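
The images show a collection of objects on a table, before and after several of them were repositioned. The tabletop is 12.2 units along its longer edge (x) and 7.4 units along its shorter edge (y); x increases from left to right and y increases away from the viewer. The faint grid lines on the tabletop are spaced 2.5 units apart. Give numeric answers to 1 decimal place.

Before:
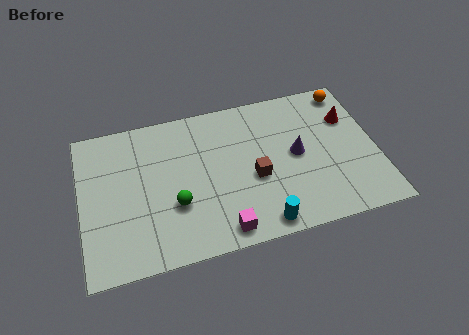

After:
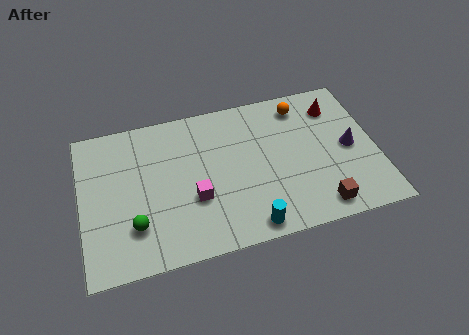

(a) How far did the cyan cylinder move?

0.5

From (7.2, 0.8) to (6.7, 0.8), the cyan cylinder covered √(0.5² + 0.0²) ≈ 0.5 units.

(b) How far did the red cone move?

0.9

The red cone moved from about (11.2, 5.1) to (10.7, 5.8), a distance of √(0.5² + 0.7²) ≈ 0.9.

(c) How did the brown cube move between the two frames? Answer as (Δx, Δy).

(2.5, -2.1)

From the two frames, the brown cube sits at roughly (7.1, 3.1) before and (9.6, 1.0) after.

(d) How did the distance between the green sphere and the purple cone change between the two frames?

+3.9

They were about 5.2 units apart before and 9.1 after — 3.9 units further apart.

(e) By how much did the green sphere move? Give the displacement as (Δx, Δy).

(-1.7, -0.6)

The green sphere was at about (3.8, 2.6) and moved to about (2.1, 2.0).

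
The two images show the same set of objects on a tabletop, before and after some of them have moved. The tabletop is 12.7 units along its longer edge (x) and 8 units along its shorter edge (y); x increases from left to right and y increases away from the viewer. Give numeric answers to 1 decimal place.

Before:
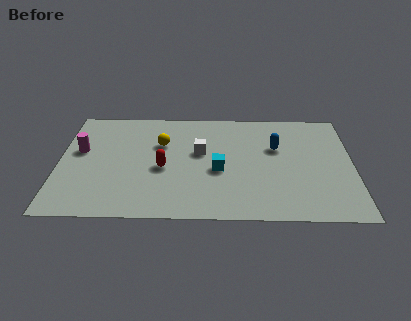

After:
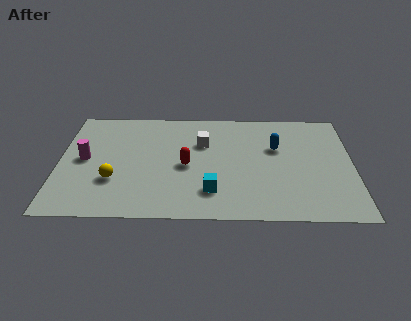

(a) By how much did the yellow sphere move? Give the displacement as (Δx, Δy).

(-2.0, -2.7)

From the two frames, the yellow sphere sits at roughly (4.4, 5.3) before and (2.4, 2.6) after.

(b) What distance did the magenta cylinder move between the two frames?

0.6

The magenta cylinder moved from about (0.9, 4.7) to (1.1, 4.1), a distance of √(0.2² + 0.6²) ≈ 0.6.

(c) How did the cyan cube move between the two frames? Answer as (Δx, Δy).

(-0.3, -1.5)

The cyan cube was at about (6.9, 3.4) and moved to about (6.6, 1.9).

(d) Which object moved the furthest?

the yellow sphere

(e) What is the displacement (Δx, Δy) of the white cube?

(0.1, 0.7)

From the two frames, the white cube sits at roughly (6.1, 4.7) before and (6.2, 5.4) after.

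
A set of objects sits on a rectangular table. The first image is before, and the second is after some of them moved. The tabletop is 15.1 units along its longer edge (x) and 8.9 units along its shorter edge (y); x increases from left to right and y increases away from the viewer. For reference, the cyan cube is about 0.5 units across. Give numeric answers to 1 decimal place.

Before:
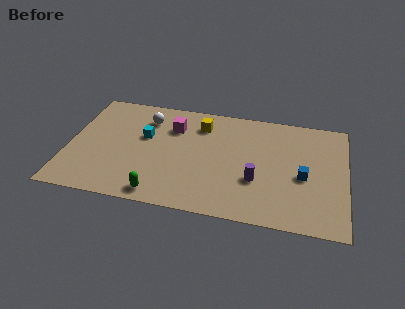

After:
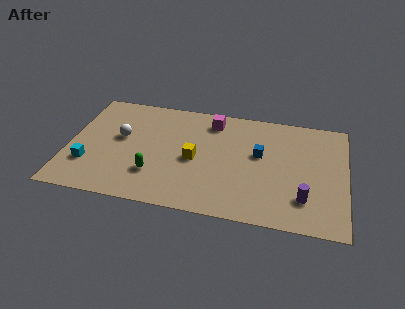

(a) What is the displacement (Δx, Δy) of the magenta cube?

(2.1, 0.9)

The magenta cube was at about (5.6, 6.5) and moved to about (7.7, 7.4).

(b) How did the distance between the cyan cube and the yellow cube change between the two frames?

+2.5

They were about 3.4 units apart before and 5.9 after — 2.5 units further apart.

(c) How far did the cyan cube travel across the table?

4.0

The cyan cube was near (4.1, 5.4) before and (1.2, 2.6) after, so it travelled √(2.9² + 2.8²) ≈ 4.0 units.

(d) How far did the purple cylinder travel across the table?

2.8

The purple cylinder was near (10.3, 3.1) before and (12.9, 2.2) after, so it travelled √(2.6² + 0.9²) ≈ 2.8 units.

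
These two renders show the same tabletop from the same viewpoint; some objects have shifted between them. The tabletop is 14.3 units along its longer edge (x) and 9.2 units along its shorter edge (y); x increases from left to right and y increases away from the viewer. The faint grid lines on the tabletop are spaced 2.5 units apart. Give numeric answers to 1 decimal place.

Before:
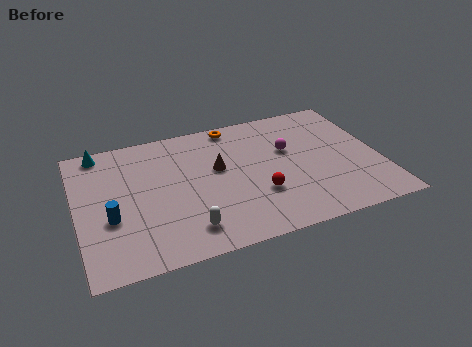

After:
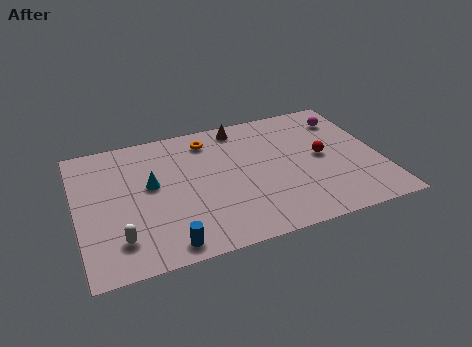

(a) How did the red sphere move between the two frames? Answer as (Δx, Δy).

(3.2, 1.7)

The red sphere started near (8.4, 3.0) and ended near (11.6, 4.7).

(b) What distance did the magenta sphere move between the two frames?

3.3

The magenta sphere was near (10.1, 5.7) before and (13.0, 7.2) after, so it travelled √(2.9² + 1.5²) ≈ 3.3 units.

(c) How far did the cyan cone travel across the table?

3.8

The cyan cone was near (1.3, 8.3) before and (3.5, 5.2) after, so it travelled √(2.2² + 3.1²) ≈ 3.8 units.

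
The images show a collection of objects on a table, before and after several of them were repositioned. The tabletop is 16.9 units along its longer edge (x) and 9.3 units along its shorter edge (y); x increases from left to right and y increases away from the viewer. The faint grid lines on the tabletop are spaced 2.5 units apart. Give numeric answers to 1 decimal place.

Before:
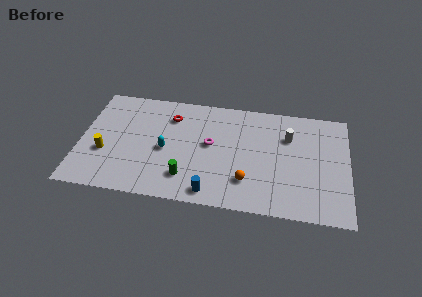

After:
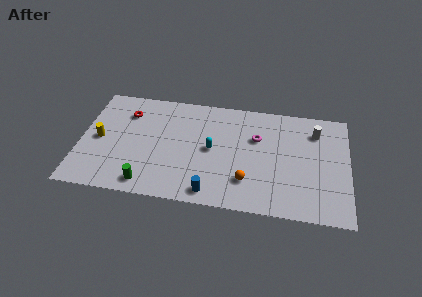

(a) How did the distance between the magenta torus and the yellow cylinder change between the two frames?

+3.2

They were about 6.8 units apart before and 10.0 after — 3.2 units further apart.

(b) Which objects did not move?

the orange sphere and the blue cylinder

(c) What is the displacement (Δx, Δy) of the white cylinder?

(1.7, 0.7)

The white cylinder was at about (13.1, 6.5) and moved to about (14.8, 7.2).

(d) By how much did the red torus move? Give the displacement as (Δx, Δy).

(-2.8, -0.1)

The red torus was at about (5.6, 7.1) and moved to about (2.8, 7.0).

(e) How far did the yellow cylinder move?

1.2

The yellow cylinder moved from about (1.6, 3.4) to (1.2, 4.5), a distance of √(0.4² + 1.1²) ≈ 1.2.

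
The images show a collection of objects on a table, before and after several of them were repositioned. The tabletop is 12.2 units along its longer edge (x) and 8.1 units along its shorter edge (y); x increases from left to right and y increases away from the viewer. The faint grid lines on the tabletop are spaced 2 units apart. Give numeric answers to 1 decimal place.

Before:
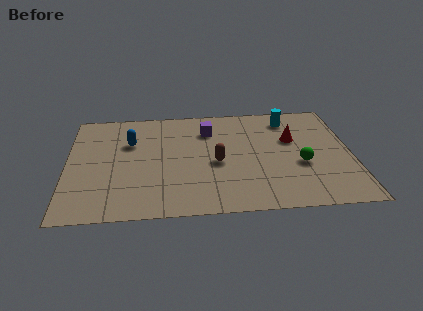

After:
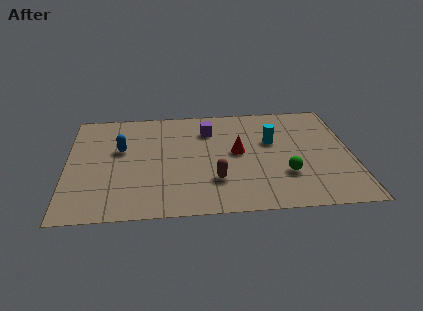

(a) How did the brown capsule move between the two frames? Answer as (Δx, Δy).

(-0.1, -1.3)

The brown capsule was at about (6.4, 3.6) and moved to about (6.3, 2.3).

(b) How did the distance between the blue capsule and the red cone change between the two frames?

-2.0

They were about 7.0 units apart before and 5.0 after — 2.0 units closer together.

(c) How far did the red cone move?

2.5

The red cone was near (9.7, 5.1) before and (7.3, 4.3) after, so it travelled √(2.4² + 0.8²) ≈ 2.5 units.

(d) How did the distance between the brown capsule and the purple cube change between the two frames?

+1.3

Before: roughly 2.5 units apart; after: 3.8. That's 1.3 units further apart.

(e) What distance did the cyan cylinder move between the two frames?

1.9

From (9.6, 6.7) to (8.8, 5.0), the cyan cylinder covered √(0.8² + 1.7²) ≈ 1.9 units.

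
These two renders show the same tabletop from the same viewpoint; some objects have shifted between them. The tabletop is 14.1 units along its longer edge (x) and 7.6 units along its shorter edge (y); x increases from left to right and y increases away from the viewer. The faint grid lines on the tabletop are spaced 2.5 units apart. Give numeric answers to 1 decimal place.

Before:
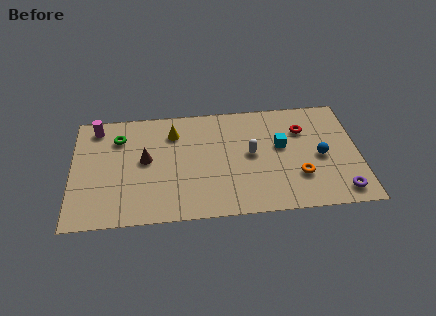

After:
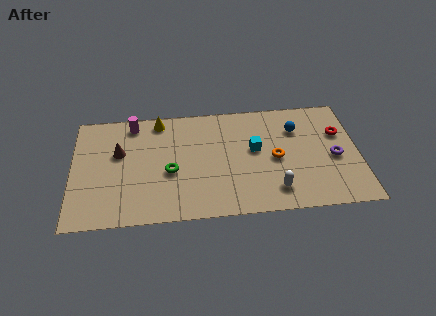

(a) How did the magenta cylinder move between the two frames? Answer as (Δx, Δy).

(1.8, 0.1)

The magenta cylinder started near (1.2, 6.5) and ended near (3.0, 6.6).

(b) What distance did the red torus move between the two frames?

1.8

From (11.4, 5.4) to (13.2, 5.0), the red torus covered √(1.8² + 0.4²) ≈ 1.8 units.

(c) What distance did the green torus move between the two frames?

3.5

The green torus moved from about (2.3, 5.7) to (4.8, 3.2), a distance of √(2.5² + 2.5²) ≈ 3.5.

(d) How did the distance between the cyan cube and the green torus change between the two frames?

-3.8

They were about 8.1 units apart before and 4.3 after — 3.8 units closer together.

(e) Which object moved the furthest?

the green torus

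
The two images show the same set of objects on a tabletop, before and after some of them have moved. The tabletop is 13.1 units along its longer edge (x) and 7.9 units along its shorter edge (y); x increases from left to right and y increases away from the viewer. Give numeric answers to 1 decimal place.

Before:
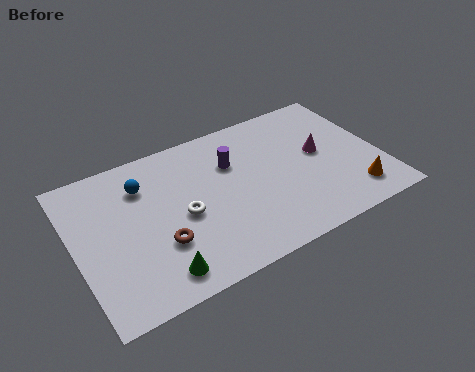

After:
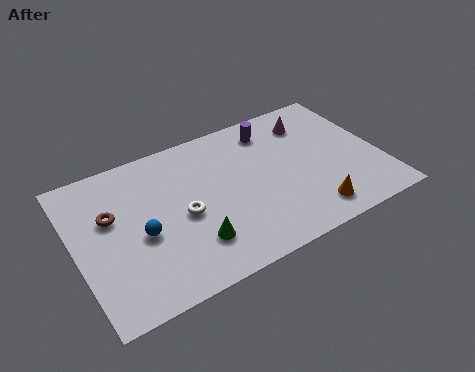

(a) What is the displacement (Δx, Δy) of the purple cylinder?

(1.9, 1.1)

The purple cylinder started near (6.9, 5.4) and ended near (8.8, 6.5).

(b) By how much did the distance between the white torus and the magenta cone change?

+0.4

The distance was about 6.1 in the first image and 6.5 in the second, so they moved 0.4 units further apart.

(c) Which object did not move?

the white torus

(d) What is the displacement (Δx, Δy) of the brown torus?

(-1.8, 2.3)

From the two frames, the brown torus sits at roughly (3.4, 2.6) before and (1.6, 4.9) after.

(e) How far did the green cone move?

1.8

The green cone moved from about (3.1, 1.2) to (4.7, 2.0), a distance of √(1.6² + 0.8²) ≈ 1.8.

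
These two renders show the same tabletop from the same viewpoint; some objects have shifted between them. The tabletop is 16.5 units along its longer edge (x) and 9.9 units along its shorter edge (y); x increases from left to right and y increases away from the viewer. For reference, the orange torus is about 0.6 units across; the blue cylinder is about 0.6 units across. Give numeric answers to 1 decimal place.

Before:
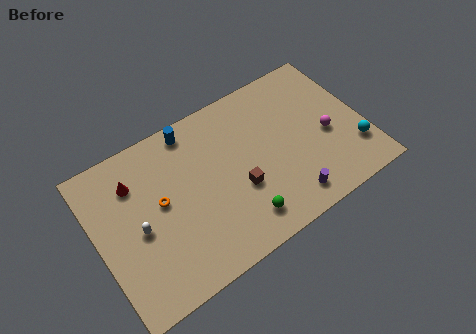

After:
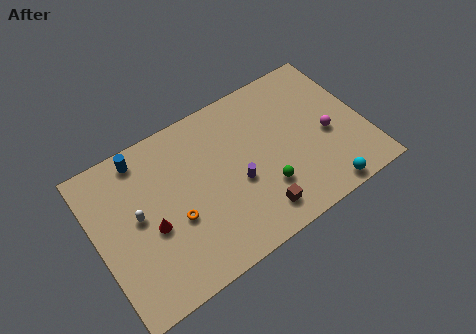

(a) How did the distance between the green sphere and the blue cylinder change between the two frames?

+1.6

Before: roughly 7.3 units apart; after: 8.9. That's 1.6 units further apart.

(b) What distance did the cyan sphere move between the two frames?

2.9

From (15.6, 2.6) to (13.3, 0.9), the cyan sphere covered √(2.3² + 1.7²) ≈ 2.9 units.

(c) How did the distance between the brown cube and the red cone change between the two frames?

-0.4

They were about 7.0 units apart before and 6.6 after — 0.4 units closer together.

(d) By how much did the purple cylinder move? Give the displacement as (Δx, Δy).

(-2.7, 2.6)

The purple cylinder started near (11.2, 1.5) and ended near (8.5, 4.1).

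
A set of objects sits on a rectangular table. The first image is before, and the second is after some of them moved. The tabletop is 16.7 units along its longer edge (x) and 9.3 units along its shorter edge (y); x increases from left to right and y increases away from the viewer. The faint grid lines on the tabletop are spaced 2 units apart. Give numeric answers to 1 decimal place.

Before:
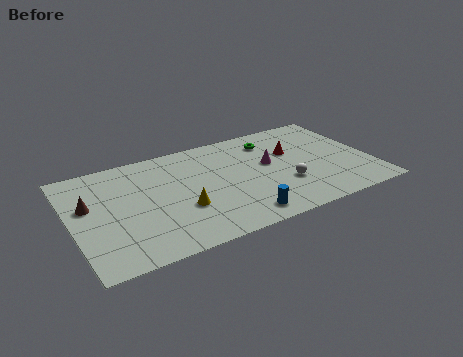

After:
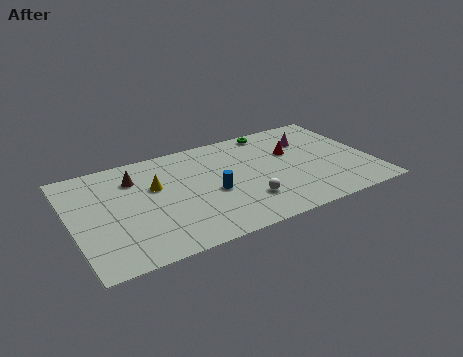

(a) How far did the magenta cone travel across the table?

2.9

From (11.1, 5.3) to (13.6, 6.7), the magenta cone covered √(2.5² + 1.4²) ≈ 2.9 units.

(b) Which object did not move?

the red cone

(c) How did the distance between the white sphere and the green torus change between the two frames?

+2.0

They were about 4.3 units apart before and 6.3 after — 2.0 units further apart.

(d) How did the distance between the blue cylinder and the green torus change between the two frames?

-0.7

Before: roughly 6.6 units apart; after: 5.9. That's 0.7 units closer together.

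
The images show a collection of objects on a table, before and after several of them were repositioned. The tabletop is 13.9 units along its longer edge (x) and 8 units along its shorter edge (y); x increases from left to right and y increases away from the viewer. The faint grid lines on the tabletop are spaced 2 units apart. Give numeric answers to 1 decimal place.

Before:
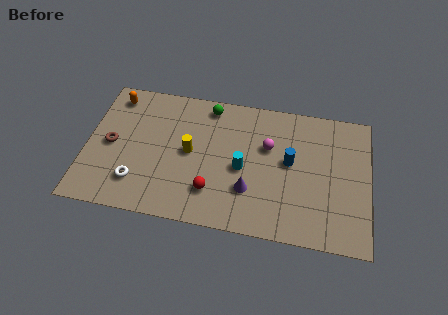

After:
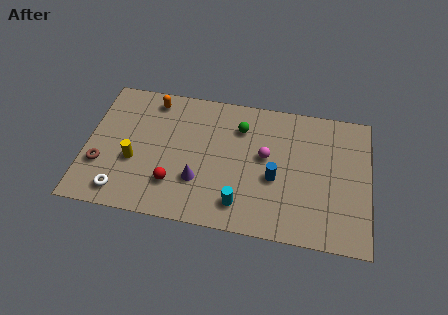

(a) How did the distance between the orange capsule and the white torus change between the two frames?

+0.7

Before: roughly 5.1 units apart; after: 5.8. That's 0.7 units further apart.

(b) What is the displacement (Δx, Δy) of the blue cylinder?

(-0.7, -1.1)

The blue cylinder started near (10.0, 4.4) and ended near (9.3, 3.3).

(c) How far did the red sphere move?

1.9

The red sphere moved from about (6.3, 2.0) to (4.4, 2.1), a distance of √(1.9² + 0.1²) ≈ 1.9.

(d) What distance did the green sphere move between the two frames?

1.9

From (5.9, 7.0) to (7.5, 6.0), the green sphere covered √(1.6² + 1.0²) ≈ 1.9 units.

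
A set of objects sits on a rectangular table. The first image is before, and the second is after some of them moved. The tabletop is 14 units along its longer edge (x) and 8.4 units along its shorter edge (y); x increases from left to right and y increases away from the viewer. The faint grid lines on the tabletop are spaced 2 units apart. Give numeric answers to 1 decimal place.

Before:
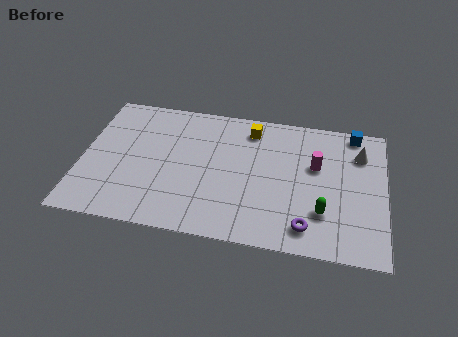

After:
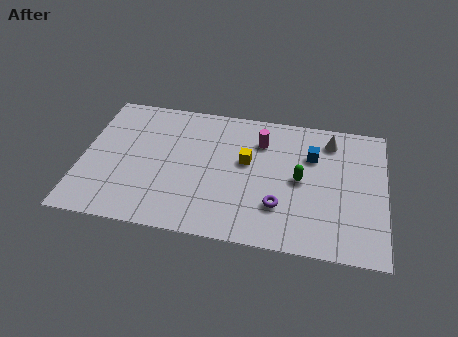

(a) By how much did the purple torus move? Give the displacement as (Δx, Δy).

(-1.3, 1.0)

The purple torus was at about (10.5, 1.4) and moved to about (9.2, 2.4).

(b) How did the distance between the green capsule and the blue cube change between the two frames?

-3.7

The distance was about 5.4 in the first image and 1.7 in the second, so they moved 3.7 units closer together.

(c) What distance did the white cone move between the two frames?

1.5

The white cone moved from about (12.8, 6.3) to (11.4, 6.9), a distance of √(1.4² + 0.6²) ≈ 1.5.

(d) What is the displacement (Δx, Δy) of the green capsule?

(-1.1, 1.8)

From the two frames, the green capsule sits at roughly (11.2, 2.4) before and (10.1, 4.2) after.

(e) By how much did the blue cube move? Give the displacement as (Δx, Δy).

(-1.9, -1.8)

The blue cube was at about (12.5, 7.6) and moved to about (10.6, 5.8).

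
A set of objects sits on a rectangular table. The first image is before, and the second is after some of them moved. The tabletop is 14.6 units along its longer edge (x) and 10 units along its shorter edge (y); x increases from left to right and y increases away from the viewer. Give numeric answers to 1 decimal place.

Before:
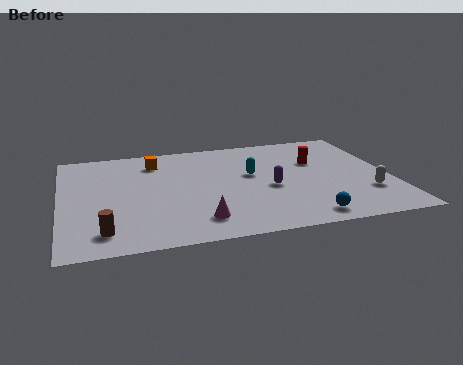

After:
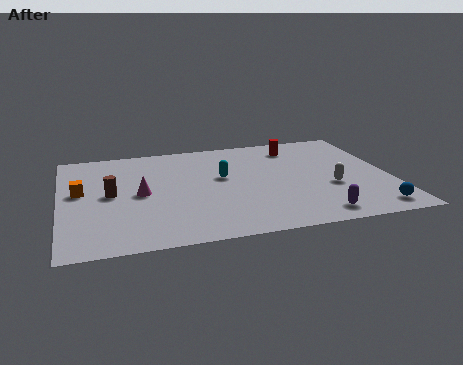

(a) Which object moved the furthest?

the orange cube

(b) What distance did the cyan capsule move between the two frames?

1.3

The cyan capsule was near (8.5, 5.8) before and (7.2, 5.8) after, so it travelled √(1.3² + 0.0²) ≈ 1.3 units.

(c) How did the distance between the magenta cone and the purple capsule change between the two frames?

+4.2

The distance was about 4.1 in the first image and 8.3 in the second, so they moved 4.2 units further apart.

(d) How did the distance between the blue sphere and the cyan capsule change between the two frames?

+2.7

The distance was about 5.0 in the first image and 7.7 in the second, so they moved 2.7 units further apart.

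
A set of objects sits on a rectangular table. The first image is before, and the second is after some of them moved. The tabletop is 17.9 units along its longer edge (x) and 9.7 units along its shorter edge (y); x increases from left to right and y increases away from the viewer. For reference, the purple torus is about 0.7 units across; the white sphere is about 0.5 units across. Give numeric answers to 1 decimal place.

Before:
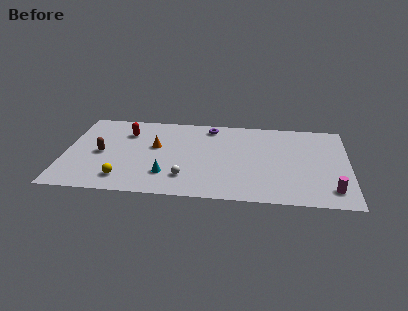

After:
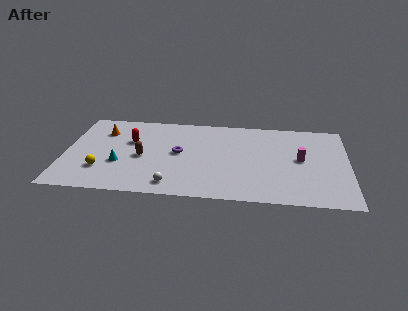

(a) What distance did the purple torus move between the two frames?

3.8

The purple torus moved from about (9.1, 8.4) to (7.2, 5.1), a distance of √(1.9² + 3.3²) ≈ 3.8.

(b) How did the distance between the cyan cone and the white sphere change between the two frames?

+2.8

They were about 1.2 units apart before and 4.0 after — 2.8 units further apart.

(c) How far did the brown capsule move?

2.6

From (2.3, 4.6) to (4.9, 4.4), the brown capsule covered √(2.6² + 0.2²) ≈ 2.6 units.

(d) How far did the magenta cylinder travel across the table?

3.8

The magenta cylinder moved from about (16.8, 1.8) to (14.9, 5.1), a distance of √(1.9² + 3.3²) ≈ 3.8.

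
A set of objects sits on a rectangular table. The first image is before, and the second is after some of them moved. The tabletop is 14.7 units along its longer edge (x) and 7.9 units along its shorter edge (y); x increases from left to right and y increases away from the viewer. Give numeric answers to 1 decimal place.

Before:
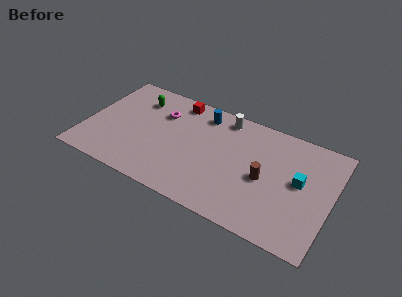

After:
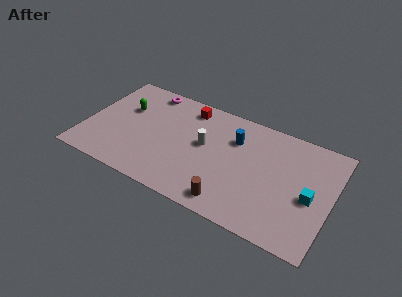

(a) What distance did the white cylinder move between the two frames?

2.7

The white cylinder moved from about (8.0, 6.9) to (7.1, 4.4), a distance of √(0.9² + 2.5²) ≈ 2.7.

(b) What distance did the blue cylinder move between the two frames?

2.3

The blue cylinder moved from about (6.7, 6.6) to (8.8, 5.6), a distance of √(2.1² + 1.0²) ≈ 2.3.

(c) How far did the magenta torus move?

1.7

The magenta torus was near (4.3, 5.6) before and (3.3, 7.0) after, so it travelled √(1.0² + 1.4²) ≈ 1.7 units.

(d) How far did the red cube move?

0.7

The red cube moved from about (5.1, 6.9) to (5.8, 6.7), a distance of √(0.7² + 0.2²) ≈ 0.7.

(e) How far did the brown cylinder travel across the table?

3.0

From (10.8, 3.6) to (9.1, 1.1), the brown cylinder covered √(1.7² + 2.5²) ≈ 3.0 units.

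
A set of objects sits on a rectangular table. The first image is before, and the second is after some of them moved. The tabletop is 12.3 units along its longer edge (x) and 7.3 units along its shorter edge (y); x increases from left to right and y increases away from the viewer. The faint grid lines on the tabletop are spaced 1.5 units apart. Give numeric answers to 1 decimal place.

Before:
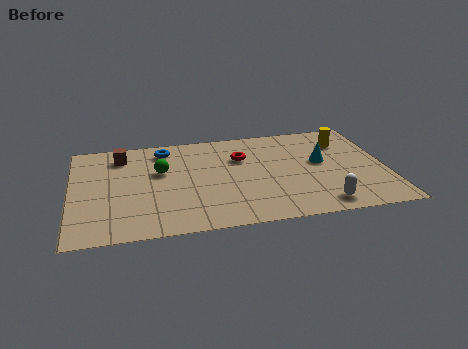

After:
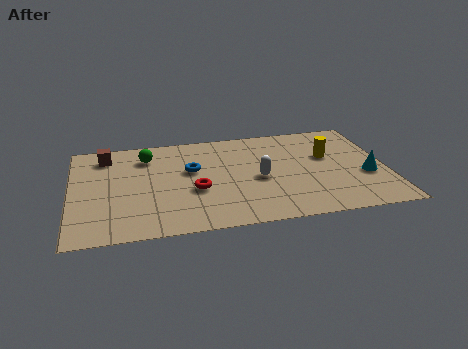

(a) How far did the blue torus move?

2.0

The blue torus was near (3.7, 6.1) before and (4.7, 4.4) after, so it travelled √(1.0² + 1.7²) ≈ 2.0 units.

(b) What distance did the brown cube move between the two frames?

0.6

The brown cube moved from about (2.0, 5.9) to (1.4, 6.0), a distance of √(0.6² + 0.1²) ≈ 0.6.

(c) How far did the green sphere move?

1.3

The green sphere moved from about (3.5, 4.5) to (3.0, 5.7), a distance of √(0.5² + 1.2²) ≈ 1.3.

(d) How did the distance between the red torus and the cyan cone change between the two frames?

+3.5

The distance was about 3.2 in the first image and 6.7 in the second, so they moved 3.5 units further apart.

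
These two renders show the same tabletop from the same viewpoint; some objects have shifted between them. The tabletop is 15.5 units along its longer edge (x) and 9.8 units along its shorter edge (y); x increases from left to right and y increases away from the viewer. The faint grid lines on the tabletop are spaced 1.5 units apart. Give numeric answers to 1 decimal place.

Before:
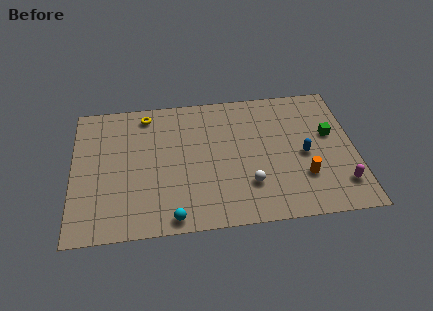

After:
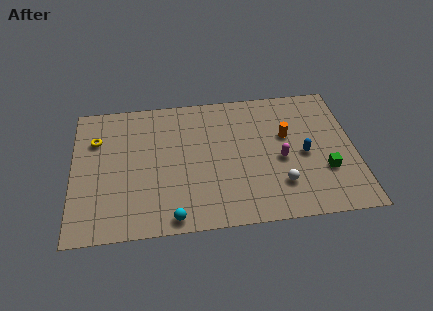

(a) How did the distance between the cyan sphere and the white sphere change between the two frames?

+1.5

Before: roughly 4.6 units apart; after: 6.1. That's 1.5 units further apart.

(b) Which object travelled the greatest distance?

the magenta capsule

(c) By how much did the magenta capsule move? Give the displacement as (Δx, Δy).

(-3.2, 2.2)

The magenta capsule was at about (14.6, 2.1) and moved to about (11.4, 4.3).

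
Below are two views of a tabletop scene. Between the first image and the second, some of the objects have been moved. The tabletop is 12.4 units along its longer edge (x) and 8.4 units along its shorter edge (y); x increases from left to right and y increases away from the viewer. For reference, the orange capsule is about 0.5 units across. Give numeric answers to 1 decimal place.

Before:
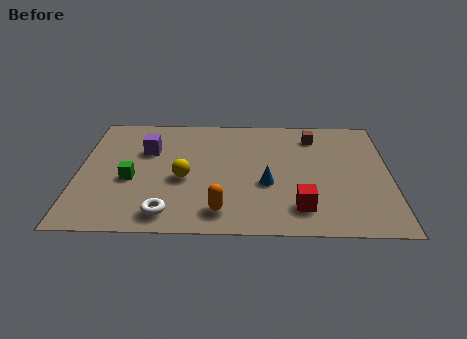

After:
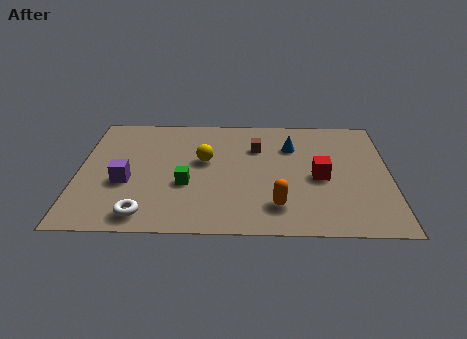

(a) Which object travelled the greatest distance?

the blue cone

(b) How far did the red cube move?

2.2

From (8.8, 1.7) to (9.6, 3.8), the red cube covered √(0.8² + 2.1²) ≈ 2.2 units.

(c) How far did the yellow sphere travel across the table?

1.5

From (4.2, 3.6) to (5.0, 4.9), the yellow sphere covered √(0.8² + 1.3²) ≈ 1.5 units.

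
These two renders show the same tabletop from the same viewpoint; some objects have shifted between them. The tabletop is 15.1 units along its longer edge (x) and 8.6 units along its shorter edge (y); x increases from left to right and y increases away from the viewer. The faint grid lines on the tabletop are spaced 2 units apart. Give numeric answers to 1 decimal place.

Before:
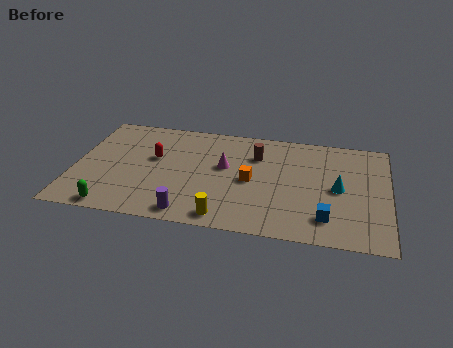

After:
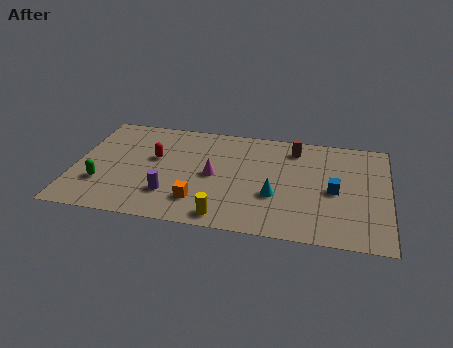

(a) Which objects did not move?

the yellow cylinder and the red capsule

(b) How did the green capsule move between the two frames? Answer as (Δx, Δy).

(-0.7, 1.8)

The green capsule was at about (2.1, 0.8) and moved to about (1.4, 2.6).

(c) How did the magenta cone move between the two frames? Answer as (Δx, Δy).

(-0.5, -0.8)

The magenta cone started near (7.2, 5.0) and ended near (6.7, 4.2).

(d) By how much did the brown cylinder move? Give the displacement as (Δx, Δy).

(1.8, 0.9)

The brown cylinder started near (8.7, 6.2) and ended near (10.5, 7.1).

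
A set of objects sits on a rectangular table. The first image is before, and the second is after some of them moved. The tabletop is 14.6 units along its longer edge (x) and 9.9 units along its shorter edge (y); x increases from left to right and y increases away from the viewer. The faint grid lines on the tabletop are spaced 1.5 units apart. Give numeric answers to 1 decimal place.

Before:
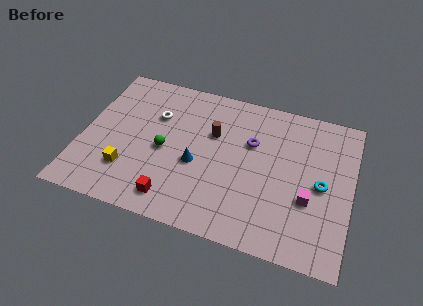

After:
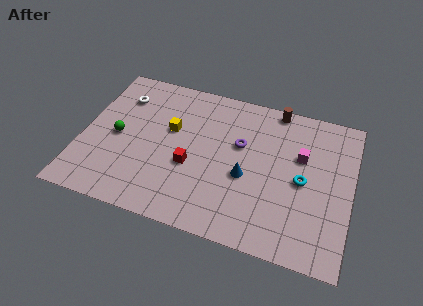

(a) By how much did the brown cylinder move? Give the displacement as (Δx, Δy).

(3.2, 2.7)

From the two frames, the brown cylinder sits at roughly (7.0, 6.4) before and (10.2, 9.1) after.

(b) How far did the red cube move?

2.5

The red cube moved from about (5.3, 1.5) to (6.0, 3.9), a distance of √(0.7² + 2.4²) ≈ 2.5.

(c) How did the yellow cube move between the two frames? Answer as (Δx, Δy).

(2.0, 3.4)

From the two frames, the yellow cube sits at roughly (2.7, 2.6) before and (4.7, 6.0) after.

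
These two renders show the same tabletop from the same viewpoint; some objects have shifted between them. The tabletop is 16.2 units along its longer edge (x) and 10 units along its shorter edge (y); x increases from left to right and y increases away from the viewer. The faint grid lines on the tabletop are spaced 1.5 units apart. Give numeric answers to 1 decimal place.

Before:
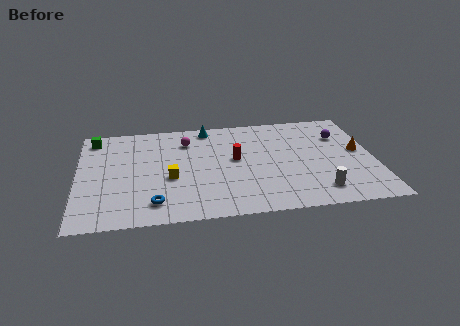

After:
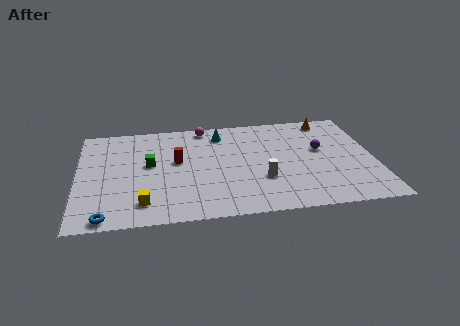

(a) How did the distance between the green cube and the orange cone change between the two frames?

-4.3

They were about 14.8 units apart before and 10.5 after — 4.3 units closer together.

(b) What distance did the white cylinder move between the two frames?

3.4

The white cylinder was near (13.0, 1.8) before and (10.0, 3.3) after, so it travelled √(3.0² + 1.5²) ≈ 3.4 units.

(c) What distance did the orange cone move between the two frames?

3.7

The orange cone was near (15.4, 5.4) before and (13.9, 8.8) after, so it travelled √(1.5² + 3.4²) ≈ 3.7 units.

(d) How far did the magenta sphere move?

1.6

The magenta sphere was near (6.0, 7.7) before and (7.0, 9.0) after, so it travelled √(1.0² + 1.3²) ≈ 1.6 units.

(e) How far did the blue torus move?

2.8

The blue torus moved from about (4.1, 1.8) to (1.5, 0.8), a distance of √(2.6² + 1.0²) ≈ 2.8.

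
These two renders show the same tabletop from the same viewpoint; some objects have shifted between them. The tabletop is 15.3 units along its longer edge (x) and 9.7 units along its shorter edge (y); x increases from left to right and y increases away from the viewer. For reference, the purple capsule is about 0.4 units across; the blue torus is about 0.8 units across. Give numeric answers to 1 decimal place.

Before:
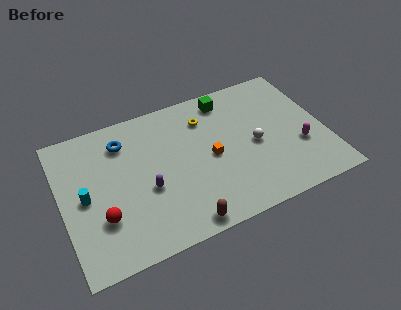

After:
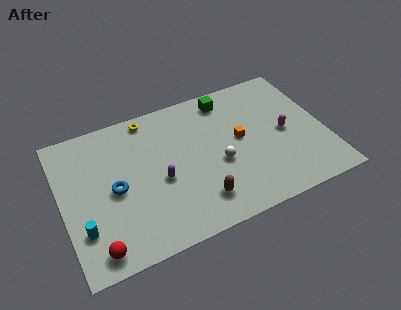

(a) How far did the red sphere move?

1.9

The red sphere was near (2.1, 3.0) before and (1.6, 1.2) after, so it travelled √(0.5² + 1.8²) ≈ 1.9 units.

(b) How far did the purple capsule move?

0.9

The purple capsule was near (4.8, 3.9) before and (5.6, 4.2) after, so it travelled √(0.8² + 0.3²) ≈ 0.9 units.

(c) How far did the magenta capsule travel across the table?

1.5

The magenta capsule was near (13.7, 3.4) before and (13.0, 4.7) after, so it travelled √(0.7² + 1.3²) ≈ 1.5 units.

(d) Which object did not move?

the green cube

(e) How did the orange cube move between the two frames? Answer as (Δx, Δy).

(1.8, 0.6)

The orange cube was at about (8.6, 4.6) and moved to about (10.4, 5.2).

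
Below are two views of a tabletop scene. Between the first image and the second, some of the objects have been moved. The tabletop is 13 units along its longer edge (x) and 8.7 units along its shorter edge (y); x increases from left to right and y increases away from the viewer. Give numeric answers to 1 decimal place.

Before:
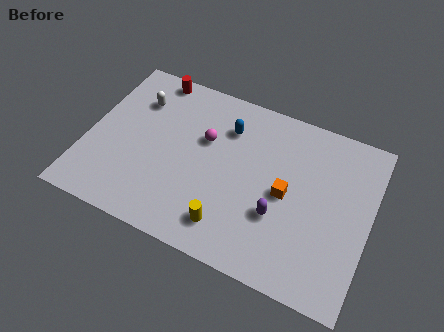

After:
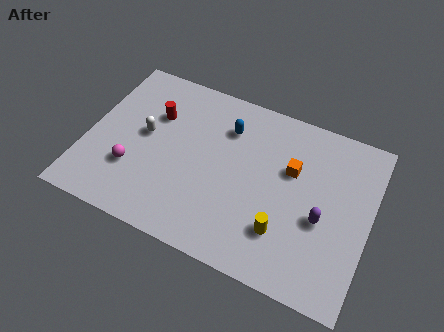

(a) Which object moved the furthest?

the magenta sphere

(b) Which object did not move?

the blue capsule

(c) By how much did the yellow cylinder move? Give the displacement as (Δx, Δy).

(2.4, 0.7)

The yellow cylinder started near (6.9, 1.6) and ended near (9.3, 2.3).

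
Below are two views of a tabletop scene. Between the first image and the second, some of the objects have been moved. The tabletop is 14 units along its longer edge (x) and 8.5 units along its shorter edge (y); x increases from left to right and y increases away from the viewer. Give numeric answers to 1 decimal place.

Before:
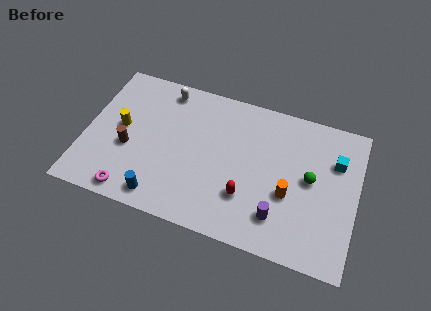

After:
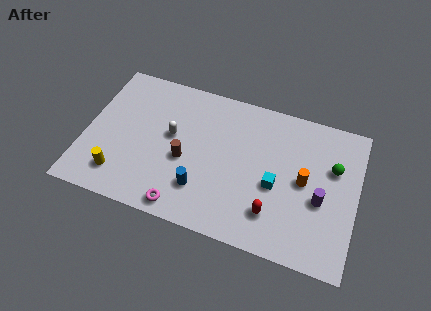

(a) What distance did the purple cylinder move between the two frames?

2.6

The purple cylinder was near (10.2, 1.9) before and (12.2, 3.5) after, so it travelled √(2.0² + 1.6²) ≈ 2.6 units.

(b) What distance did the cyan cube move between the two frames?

3.7

From (12.8, 5.9) to (9.9, 3.6), the cyan cube covered √(2.9² + 2.3²) ≈ 3.7 units.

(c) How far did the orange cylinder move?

1.2

From (10.6, 3.3) to (11.3, 4.3), the orange cylinder covered √(0.7² + 1.0²) ≈ 1.2 units.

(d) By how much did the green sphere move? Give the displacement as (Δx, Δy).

(1.1, 1.0)

The green sphere started near (11.6, 4.5) and ended near (12.7, 5.5).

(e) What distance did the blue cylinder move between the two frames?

2.3

The blue cylinder was near (4.2, 1.1) before and (6.2, 2.2) after, so it travelled √(2.0² + 1.1²) ≈ 2.3 units.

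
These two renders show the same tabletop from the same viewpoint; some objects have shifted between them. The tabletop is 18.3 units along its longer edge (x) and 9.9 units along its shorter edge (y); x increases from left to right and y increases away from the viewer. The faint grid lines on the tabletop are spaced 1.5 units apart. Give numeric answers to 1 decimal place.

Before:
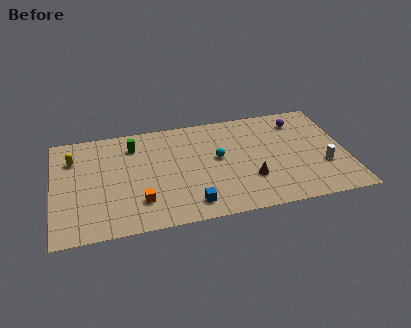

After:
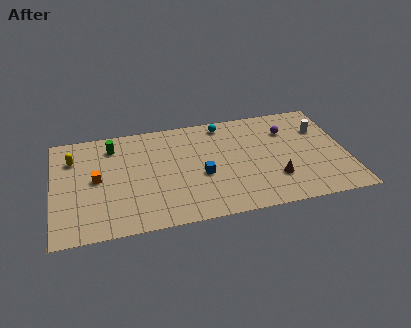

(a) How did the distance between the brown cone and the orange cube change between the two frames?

+4.3

The distance was about 6.9 in the first image and 11.2 in the second, so they moved 4.3 units further apart.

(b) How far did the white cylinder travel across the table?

3.5

The white cylinder was near (16.8, 3.4) before and (16.9, 6.9) after, so it travelled √(0.1² + 3.5²) ≈ 3.5 units.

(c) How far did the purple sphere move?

1.1

The purple sphere moved from about (15.6, 8.0) to (14.8, 7.2), a distance of √(0.8² + 0.8²) ≈ 1.1.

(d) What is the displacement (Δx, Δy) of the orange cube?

(-2.6, 2.6)

The orange cube was at about (5.3, 2.5) and moved to about (2.7, 5.1).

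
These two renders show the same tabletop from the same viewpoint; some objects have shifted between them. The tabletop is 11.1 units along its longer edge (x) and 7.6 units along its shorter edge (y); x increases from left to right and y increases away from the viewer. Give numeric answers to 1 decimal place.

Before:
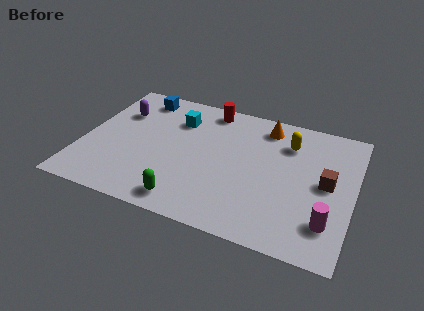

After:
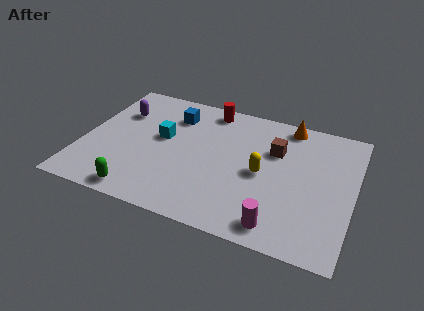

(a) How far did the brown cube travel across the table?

2.5

The brown cube was near (10.0, 3.9) before and (7.8, 5.1) after, so it travelled √(2.2² + 1.2²) ≈ 2.5 units.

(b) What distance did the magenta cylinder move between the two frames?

2.1

The magenta cylinder moved from about (10.2, 1.8) to (8.3, 1.0), a distance of √(1.9² + 0.8²) ≈ 2.1.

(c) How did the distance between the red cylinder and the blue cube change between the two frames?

-1.2

The distance was about 2.9 in the first image and 1.7 in the second, so they moved 1.2 units closer together.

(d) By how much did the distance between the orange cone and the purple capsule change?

+1.0

Before: roughly 6.1 units apart; after: 7.1. That's 1.0 units further apart.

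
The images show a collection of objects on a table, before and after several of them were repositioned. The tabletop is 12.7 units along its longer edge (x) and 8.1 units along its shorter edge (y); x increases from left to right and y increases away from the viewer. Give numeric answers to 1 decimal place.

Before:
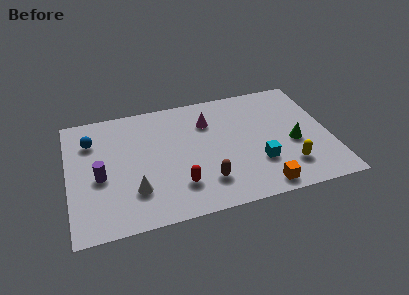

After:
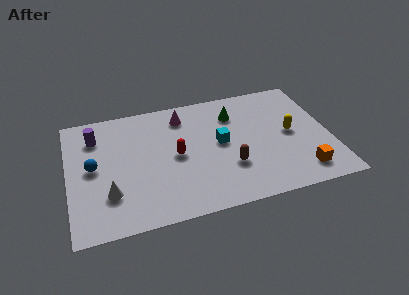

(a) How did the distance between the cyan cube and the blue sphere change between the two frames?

-2.4

The distance was about 8.6 in the first image and 6.2 in the second, so they moved 2.4 units closer together.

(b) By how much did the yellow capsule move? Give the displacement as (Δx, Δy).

(0.3, 2.2)

The yellow capsule started near (10.5, 1.9) and ended near (10.8, 4.1).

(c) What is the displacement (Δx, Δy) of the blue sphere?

(0.0, -1.8)

The blue sphere was at about (1.2, 6.0) and moved to about (1.2, 4.2).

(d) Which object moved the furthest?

the green cone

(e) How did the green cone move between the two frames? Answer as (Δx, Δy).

(-2.7, 2.7)

The green cone started near (10.9, 3.4) and ended near (8.2, 6.1).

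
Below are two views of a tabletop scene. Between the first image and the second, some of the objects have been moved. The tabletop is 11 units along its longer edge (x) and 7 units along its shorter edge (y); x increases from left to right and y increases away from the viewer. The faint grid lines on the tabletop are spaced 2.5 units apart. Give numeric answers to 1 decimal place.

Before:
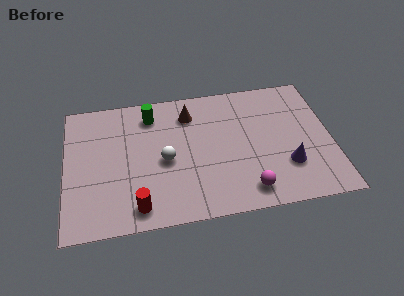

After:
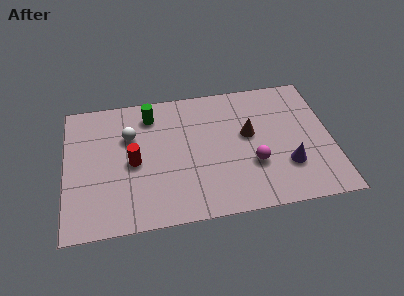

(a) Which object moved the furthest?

the brown cone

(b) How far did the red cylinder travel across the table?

2.3

The red cylinder moved from about (2.9, 1.0) to (2.8, 3.3), a distance of √(0.1² + 2.3²) ≈ 2.3.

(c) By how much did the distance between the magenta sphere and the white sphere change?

+1.6

The distance was about 3.9 in the first image and 5.5 in the second, so they moved 1.6 units further apart.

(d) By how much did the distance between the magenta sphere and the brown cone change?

-3.3

The distance was about 4.9 in the first image and 1.6 in the second, so they moved 3.3 units closer together.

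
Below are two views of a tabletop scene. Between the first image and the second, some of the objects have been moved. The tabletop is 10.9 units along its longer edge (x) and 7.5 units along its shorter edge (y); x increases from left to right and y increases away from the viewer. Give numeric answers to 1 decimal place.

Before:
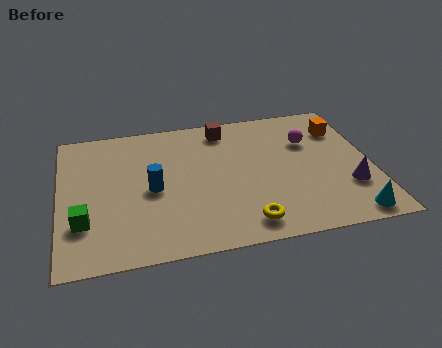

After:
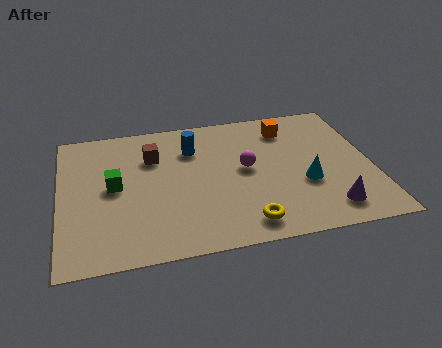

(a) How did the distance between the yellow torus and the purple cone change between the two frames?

-1.0

They were about 3.9 units apart before and 2.9 after — 1.0 units closer together.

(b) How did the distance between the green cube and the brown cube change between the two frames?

-4.6

Before: roughly 6.6 units apart; after: 2.0. That's 4.6 units closer together.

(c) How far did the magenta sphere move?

2.5

The magenta sphere moved from about (8.8, 5.1) to (6.5, 4.0), a distance of √(2.3² + 1.1²) ≈ 2.5.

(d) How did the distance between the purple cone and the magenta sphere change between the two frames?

+0.8

Before: roughly 3.0 units apart; after: 3.8. That's 0.8 units further apart.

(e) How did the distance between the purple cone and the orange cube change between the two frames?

+1.5

They were about 3.3 units apart before and 4.8 after — 1.5 units further apart.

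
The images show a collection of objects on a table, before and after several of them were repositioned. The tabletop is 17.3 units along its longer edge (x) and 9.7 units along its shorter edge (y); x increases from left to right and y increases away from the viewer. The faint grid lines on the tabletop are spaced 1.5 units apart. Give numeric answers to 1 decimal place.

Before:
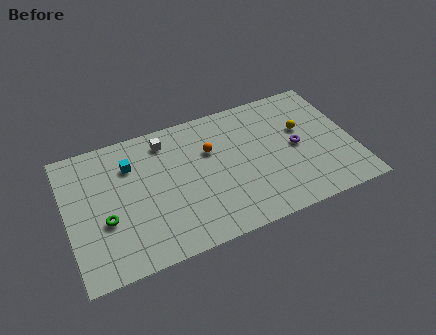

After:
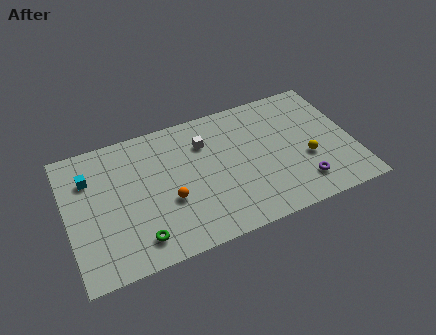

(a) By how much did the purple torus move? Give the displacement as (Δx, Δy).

(0.0, -2.8)

The purple torus started near (13.9, 4.8) and ended near (13.9, 2.0).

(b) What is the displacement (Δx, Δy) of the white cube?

(2.3, -1.0)

The white cube started near (6.2, 8.1) and ended near (8.5, 7.1).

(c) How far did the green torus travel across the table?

2.7

The green torus moved from about (2.2, 3.7) to (4.0, 1.7), a distance of √(1.8² + 2.0²) ≈ 2.7.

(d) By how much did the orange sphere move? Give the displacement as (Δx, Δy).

(-2.8, -2.7)

From the two frames, the orange sphere sits at roughly (8.8, 6.4) before and (6.0, 3.7) after.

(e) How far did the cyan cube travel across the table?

2.5

The cyan cube moved from about (4.0, 7.1) to (1.5, 7.0), a distance of √(2.5² + 0.1²) ≈ 2.5.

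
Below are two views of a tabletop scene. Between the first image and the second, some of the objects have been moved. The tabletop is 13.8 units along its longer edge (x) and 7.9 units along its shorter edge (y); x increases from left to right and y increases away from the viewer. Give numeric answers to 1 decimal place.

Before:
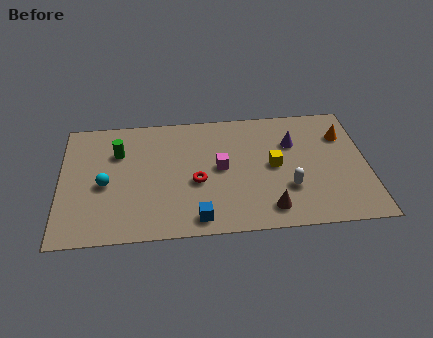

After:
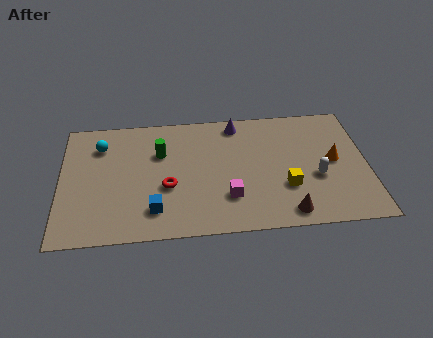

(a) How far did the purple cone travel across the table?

2.9

The purple cone moved from about (10.5, 5.4) to (8.0, 6.9), a distance of √(2.5² + 1.5²) ≈ 2.9.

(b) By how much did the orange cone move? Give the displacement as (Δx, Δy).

(-0.5, -1.6)

The orange cone started near (12.8, 5.7) and ended near (12.3, 4.1).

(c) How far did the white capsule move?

1.4

The white capsule was near (10.2, 2.5) before and (11.5, 3.1) after, so it travelled √(1.3² + 0.6²) ≈ 1.4 units.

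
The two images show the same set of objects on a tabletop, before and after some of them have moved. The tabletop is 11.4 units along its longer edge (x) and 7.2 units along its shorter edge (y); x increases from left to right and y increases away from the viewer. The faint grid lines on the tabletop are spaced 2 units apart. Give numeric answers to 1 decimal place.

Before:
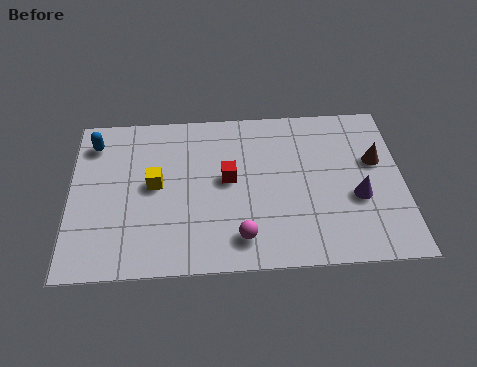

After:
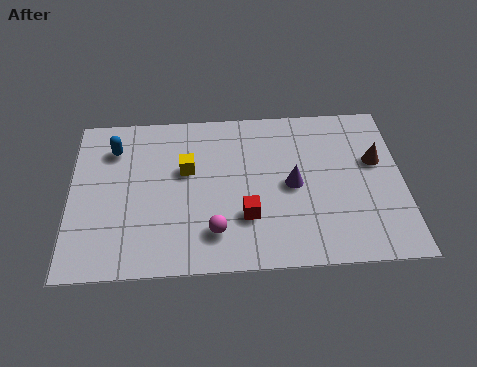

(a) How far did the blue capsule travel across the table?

0.8

From (0.8, 5.8) to (1.5, 5.5), the blue capsule covered √(0.7² + 0.3²) ≈ 0.8 units.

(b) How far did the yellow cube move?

1.3

The yellow cube moved from about (2.9, 3.8) to (4.0, 4.4), a distance of √(1.1² + 0.6²) ≈ 1.3.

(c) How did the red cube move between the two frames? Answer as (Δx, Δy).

(0.6, -1.7)

The red cube was at about (5.4, 3.9) and moved to about (6.0, 2.2).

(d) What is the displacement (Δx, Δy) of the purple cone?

(-2.2, 0.7)

The purple cone started near (9.8, 2.8) and ended near (7.6, 3.5).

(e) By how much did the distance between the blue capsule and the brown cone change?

-0.7

The distance was about 9.8 in the first image and 9.1 in the second, so they moved 0.7 units closer together.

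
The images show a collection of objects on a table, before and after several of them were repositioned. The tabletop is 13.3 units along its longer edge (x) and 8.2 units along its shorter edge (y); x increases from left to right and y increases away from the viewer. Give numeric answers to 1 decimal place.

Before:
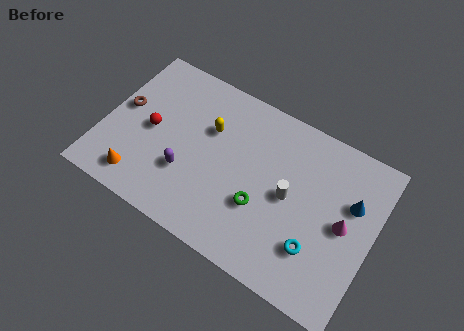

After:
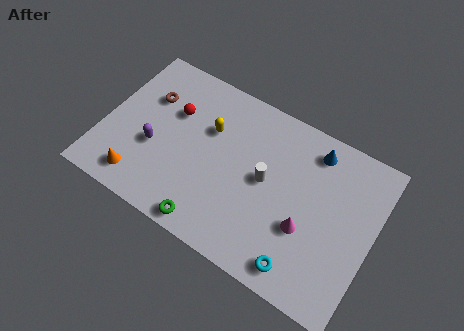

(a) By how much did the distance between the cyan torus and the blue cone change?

+2.5

They were about 3.3 units apart before and 5.8 after — 2.5 units further apart.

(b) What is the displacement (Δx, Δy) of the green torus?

(-2.2, -2.1)

The green torus was at about (8.0, 2.9) and moved to about (5.8, 0.8).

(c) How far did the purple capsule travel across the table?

1.8

The purple capsule moved from about (4.3, 2.7) to (2.6, 3.2), a distance of √(1.7² + 0.5²) ≈ 1.8.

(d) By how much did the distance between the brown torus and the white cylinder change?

-2.2

The distance was about 8.4 in the first image and 6.2 in the second, so they moved 2.2 units closer together.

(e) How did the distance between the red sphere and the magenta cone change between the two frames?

-2.2

Before: roughly 9.6 units apart; after: 7.4. That's 2.2 units closer together.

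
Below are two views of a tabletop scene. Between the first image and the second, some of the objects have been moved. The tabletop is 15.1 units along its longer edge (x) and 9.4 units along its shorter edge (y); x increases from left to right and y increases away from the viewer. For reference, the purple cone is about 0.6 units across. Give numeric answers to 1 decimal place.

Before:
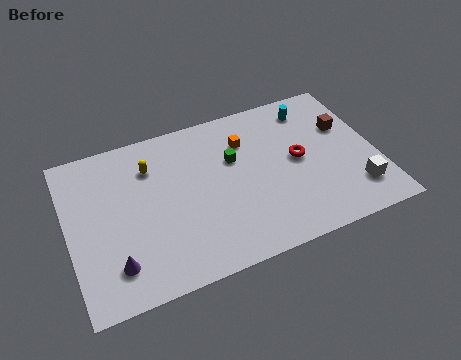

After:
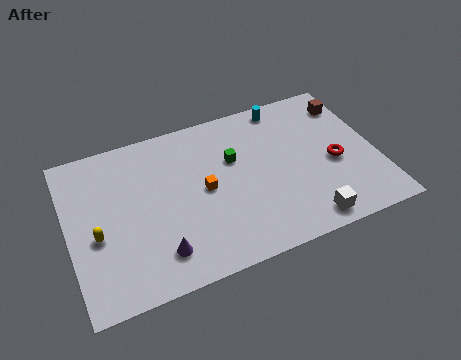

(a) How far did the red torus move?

1.9

The red torus moved from about (11.3, 4.9) to (13.0, 4.1), a distance of √(1.7² + 0.8²) ≈ 1.9.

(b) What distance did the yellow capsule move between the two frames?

4.2

The yellow capsule was near (4.2, 7.0) before and (1.3, 3.9) after, so it travelled √(2.9² + 3.1²) ≈ 4.2 units.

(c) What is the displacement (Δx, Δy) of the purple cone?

(2.1, -0.1)

From the two frames, the purple cone sits at roughly (2.0, 2.0) before and (4.1, 1.9) after.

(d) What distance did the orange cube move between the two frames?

3.2

From (8.9, 6.9) to (6.6, 4.7), the orange cube covered √(2.3² + 2.2²) ≈ 3.2 units.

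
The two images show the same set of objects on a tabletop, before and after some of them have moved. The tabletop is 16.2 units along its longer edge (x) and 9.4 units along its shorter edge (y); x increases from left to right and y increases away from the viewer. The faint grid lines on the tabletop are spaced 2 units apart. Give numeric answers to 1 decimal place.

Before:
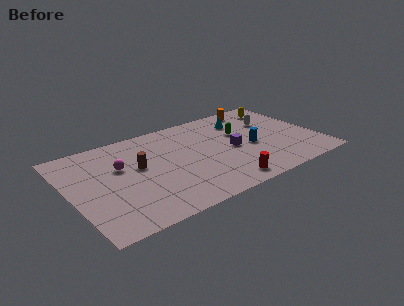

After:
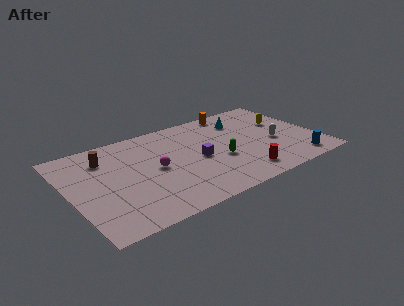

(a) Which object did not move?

the cyan cone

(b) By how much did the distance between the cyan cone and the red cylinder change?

-0.8

The distance was about 6.5 in the first image and 5.7 in the second, so they moved 0.8 units closer together.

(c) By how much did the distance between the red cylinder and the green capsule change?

-2.7

They were about 5.1 units apart before and 2.4 after — 2.7 units closer together.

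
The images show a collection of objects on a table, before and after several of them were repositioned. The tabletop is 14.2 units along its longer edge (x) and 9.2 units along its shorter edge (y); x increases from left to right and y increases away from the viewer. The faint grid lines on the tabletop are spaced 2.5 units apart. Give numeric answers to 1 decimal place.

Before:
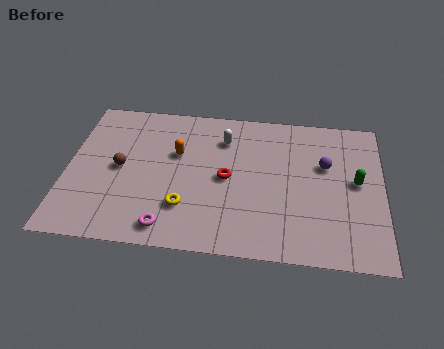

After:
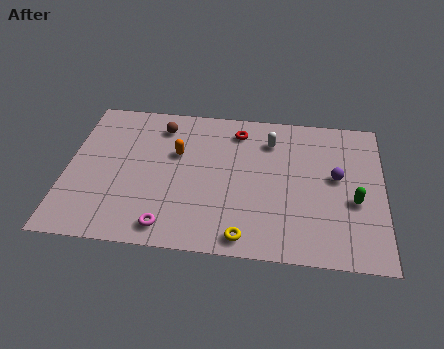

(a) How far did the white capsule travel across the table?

2.1

From (7.0, 7.0) to (9.1, 7.1), the white capsule covered √(2.1² + 0.1²) ≈ 2.1 units.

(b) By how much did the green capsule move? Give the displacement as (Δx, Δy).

(-0.1, -1.2)

The green capsule started near (13.0, 4.9) and ended near (12.9, 3.7).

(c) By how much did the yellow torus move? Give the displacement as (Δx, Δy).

(2.7, -1.5)

From the two frames, the yellow torus sits at roughly (5.4, 2.5) before and (8.1, 1.0) after.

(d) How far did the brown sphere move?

3.4

The brown sphere was near (2.4, 4.6) before and (4.1, 7.5) after, so it travelled √(1.7² + 2.9²) ≈ 3.4 units.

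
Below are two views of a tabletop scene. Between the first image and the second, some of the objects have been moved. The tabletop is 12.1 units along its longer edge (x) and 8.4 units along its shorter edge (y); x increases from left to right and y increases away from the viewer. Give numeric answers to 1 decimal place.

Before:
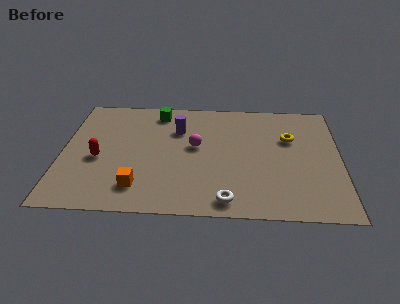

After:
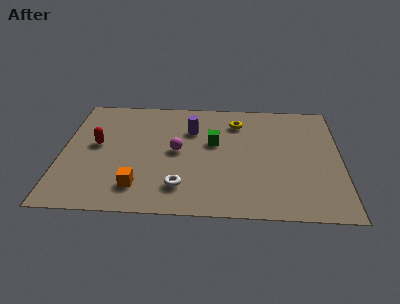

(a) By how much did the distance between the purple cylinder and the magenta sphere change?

+0.3

Before: roughly 1.4 units apart; after: 1.7. That's 0.3 units further apart.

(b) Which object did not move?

the orange cube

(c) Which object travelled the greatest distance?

the green cube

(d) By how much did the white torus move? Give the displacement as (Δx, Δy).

(-2.0, 0.8)

From the two frames, the white torus sits at roughly (7.2, 1.0) before and (5.2, 1.8) after.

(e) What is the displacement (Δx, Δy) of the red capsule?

(-0.1, 1.0)

The red capsule was at about (1.6, 3.6) and moved to about (1.5, 4.6).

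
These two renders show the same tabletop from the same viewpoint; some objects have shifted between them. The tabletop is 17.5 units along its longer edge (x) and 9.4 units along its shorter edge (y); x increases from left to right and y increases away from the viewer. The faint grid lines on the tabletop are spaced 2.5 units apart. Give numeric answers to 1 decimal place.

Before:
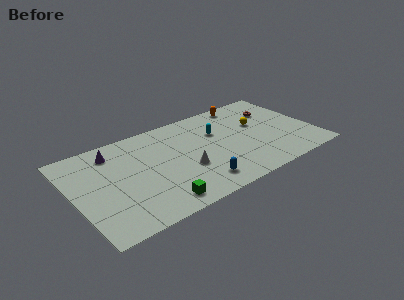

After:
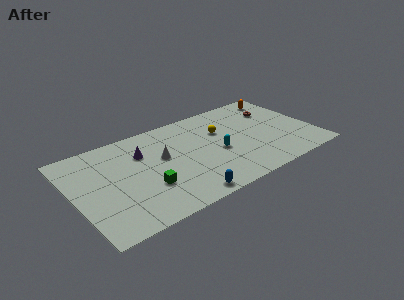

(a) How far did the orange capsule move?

2.7

The orange capsule moved from about (13.2, 8.4) to (15.9, 8.0), a distance of √(2.7² + 0.4²) ≈ 2.7.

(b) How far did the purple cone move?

2.3

The purple cone was near (3.2, 7.7) before and (5.2, 6.6) after, so it travelled √(2.0² + 1.1²) ≈ 2.3 units.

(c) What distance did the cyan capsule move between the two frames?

2.1

The cyan capsule was near (10.7, 6.2) before and (10.4, 4.1) after, so it travelled √(0.3² + 2.1²) ≈ 2.1 units.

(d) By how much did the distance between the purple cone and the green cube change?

-3.3

They were about 6.8 units apart before and 3.5 after — 3.3 units closer together.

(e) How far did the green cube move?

1.9

The green cube moved from about (5.5, 1.3) to (5.0, 3.1), a distance of √(0.5² + 1.8²) ≈ 1.9.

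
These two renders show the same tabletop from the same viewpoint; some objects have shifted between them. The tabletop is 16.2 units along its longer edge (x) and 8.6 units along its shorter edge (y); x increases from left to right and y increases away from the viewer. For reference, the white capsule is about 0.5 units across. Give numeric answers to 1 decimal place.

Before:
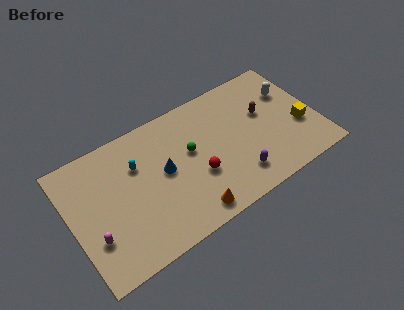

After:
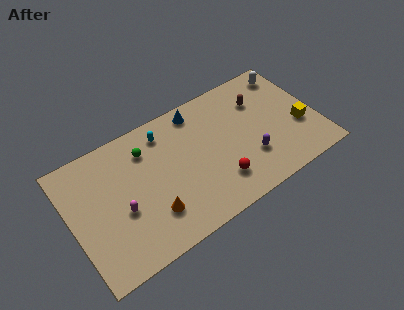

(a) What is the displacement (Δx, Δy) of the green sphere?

(-2.7, 1.6)

The green sphere started near (7.9, 5.0) and ended near (5.2, 6.6).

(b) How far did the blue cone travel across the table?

4.0

The blue cone moved from about (6.1, 4.6) to (8.8, 7.5), a distance of √(2.7² + 2.9²) ≈ 4.0.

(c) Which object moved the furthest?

the blue cone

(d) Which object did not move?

the yellow cube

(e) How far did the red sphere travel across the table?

1.6

From (8.1, 3.2) to (9.3, 2.1), the red sphere covered √(1.2² + 1.1²) ≈ 1.6 units.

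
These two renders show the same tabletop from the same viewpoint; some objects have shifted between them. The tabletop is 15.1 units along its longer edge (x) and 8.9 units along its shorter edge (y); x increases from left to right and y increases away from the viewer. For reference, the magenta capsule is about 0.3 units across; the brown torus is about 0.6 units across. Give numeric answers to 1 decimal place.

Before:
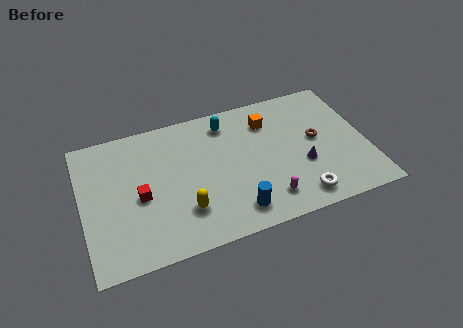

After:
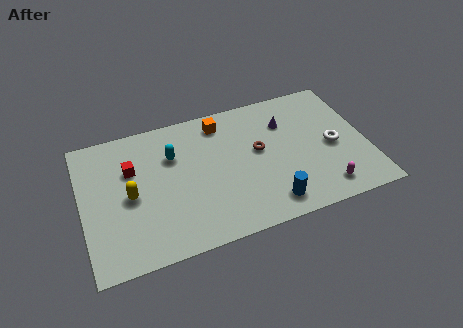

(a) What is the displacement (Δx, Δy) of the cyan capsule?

(-3.0, -1.3)

The cyan capsule started near (7.9, 7.4) and ended near (4.9, 6.1).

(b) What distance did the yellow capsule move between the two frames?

3.2

From (5.2, 2.4) to (2.5, 4.2), the yellow capsule covered √(2.7² + 1.8²) ≈ 3.2 units.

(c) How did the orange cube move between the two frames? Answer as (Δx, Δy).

(-2.5, 0.7)

From the two frames, the orange cube sits at roughly (10.1, 6.8) before and (7.6, 7.5) after.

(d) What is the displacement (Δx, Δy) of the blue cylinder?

(1.8, -0.1)

From the two frames, the blue cylinder sits at roughly (7.8, 1.5) before and (9.6, 1.4) after.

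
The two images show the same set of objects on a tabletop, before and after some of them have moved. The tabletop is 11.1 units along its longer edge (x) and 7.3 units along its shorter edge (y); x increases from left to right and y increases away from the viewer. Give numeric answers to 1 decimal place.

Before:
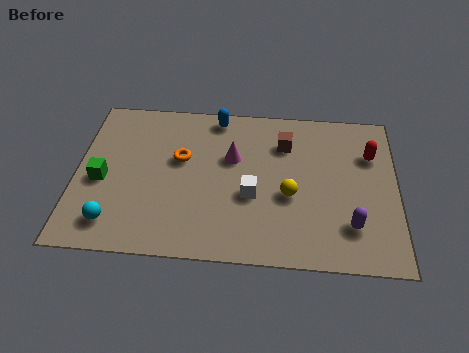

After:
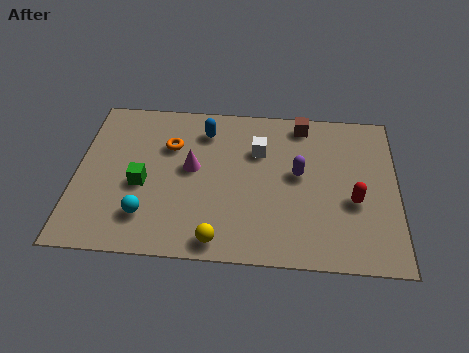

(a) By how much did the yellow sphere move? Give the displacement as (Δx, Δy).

(-2.4, -2.2)

From the two frames, the yellow sphere sits at roughly (7.4, 3.0) before and (5.0, 0.8) after.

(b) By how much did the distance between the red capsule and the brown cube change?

+0.9

Before: roughly 3.0 units apart; after: 3.9. That's 0.9 units further apart.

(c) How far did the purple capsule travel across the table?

2.8

The purple capsule moved from about (9.5, 1.8) to (7.7, 4.0), a distance of √(1.8² + 2.2²) ≈ 2.8.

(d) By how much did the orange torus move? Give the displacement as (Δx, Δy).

(-0.4, 0.6)

The orange torus started near (3.6, 4.4) and ended near (3.2, 5.0).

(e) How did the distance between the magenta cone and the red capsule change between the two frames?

+0.9

They were about 4.8 units apart before and 5.7 after — 0.9 units further apart.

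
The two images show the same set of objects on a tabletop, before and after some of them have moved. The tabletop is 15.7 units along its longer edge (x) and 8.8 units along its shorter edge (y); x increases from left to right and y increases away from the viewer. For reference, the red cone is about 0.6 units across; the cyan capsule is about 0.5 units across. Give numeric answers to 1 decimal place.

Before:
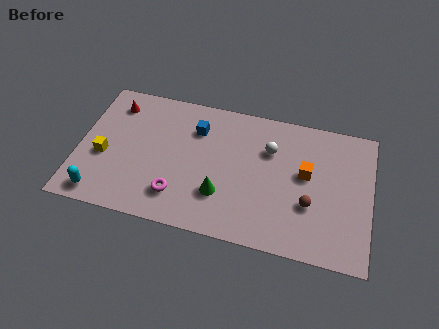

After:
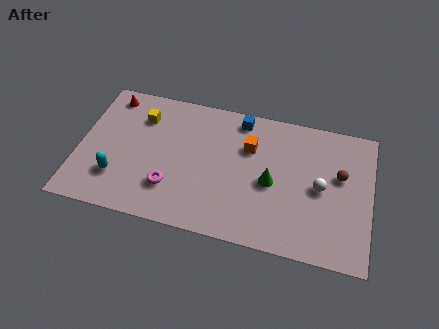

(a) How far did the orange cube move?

3.3

The orange cube was near (12.2, 5.0) before and (9.1, 6.0) after, so it travelled √(3.1² + 1.0²) ≈ 3.3 units.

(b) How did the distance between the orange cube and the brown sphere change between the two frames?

+3.0

They were about 1.9 units apart before and 4.9 after — 3.0 units further apart.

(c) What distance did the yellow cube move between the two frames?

3.5

From (1.4, 3.6) to (3.2, 6.6), the yellow cube covered √(1.8² + 3.0²) ≈ 3.5 units.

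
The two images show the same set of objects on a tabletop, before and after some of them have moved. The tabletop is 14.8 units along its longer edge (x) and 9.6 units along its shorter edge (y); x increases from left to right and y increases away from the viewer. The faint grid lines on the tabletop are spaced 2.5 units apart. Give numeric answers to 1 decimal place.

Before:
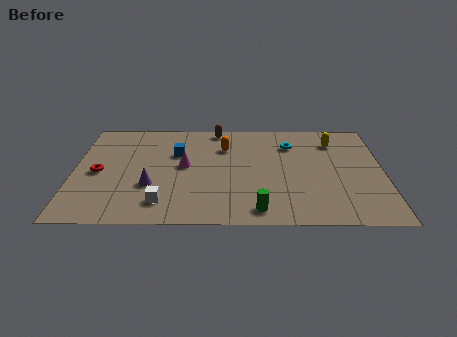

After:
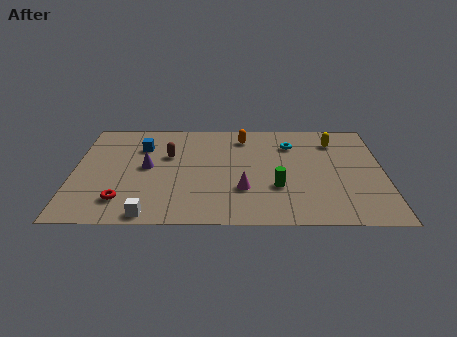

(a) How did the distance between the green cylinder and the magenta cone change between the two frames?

-3.6

Before: roughly 5.2 units apart; after: 1.6. That's 3.6 units closer together.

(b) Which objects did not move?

the yellow capsule and the cyan torus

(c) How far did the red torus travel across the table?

2.8

The red torus was near (1.2, 4.5) before and (2.4, 2.0) after, so it travelled √(1.2² + 2.5²) ≈ 2.8 units.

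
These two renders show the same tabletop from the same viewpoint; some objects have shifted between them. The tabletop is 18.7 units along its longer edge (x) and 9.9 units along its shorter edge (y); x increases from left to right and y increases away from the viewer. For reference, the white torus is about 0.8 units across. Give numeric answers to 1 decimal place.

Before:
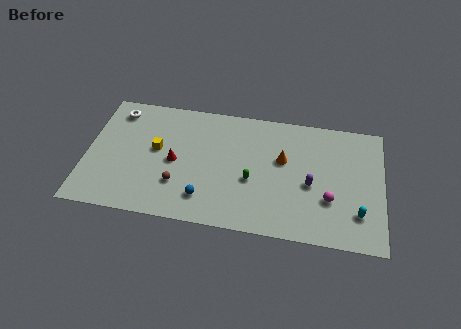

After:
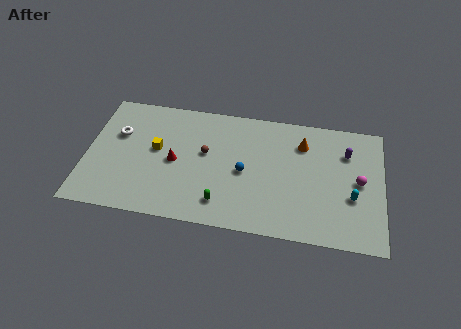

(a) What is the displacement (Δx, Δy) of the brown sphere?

(1.6, 2.8)

From the two frames, the brown sphere sits at roughly (5.9, 2.9) before and (7.5, 5.7) after.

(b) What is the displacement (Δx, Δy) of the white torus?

(0.2, -1.9)

The white torus started near (1.7, 8.3) and ended near (1.9, 6.4).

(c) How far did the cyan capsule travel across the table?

1.3

The cyan capsule moved from about (17.2, 2.5) to (16.8, 3.7), a distance of √(0.4² + 1.2²) ≈ 1.3.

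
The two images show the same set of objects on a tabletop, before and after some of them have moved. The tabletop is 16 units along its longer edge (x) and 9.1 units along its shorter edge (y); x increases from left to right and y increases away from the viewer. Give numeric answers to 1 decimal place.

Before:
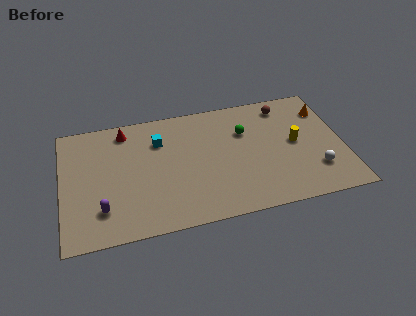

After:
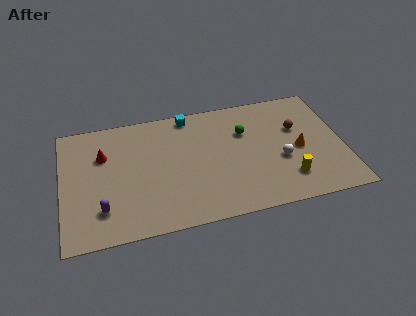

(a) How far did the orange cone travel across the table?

3.2

From (15.2, 6.9) to (13.5, 4.2), the orange cone covered √(1.7² + 2.7²) ≈ 3.2 units.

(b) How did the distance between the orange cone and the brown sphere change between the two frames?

-0.8

Before: roughly 2.4 units apart; after: 1.6. That's 0.8 units closer together.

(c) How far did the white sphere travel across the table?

2.2

The white sphere was near (14.3, 2.4) before and (12.4, 3.6) after, so it travelled √(1.9² + 1.2²) ≈ 2.2 units.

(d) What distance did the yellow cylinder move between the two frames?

2.7

The yellow cylinder moved from about (13.3, 4.7) to (12.7, 2.1), a distance of √(0.6² + 2.6²) ≈ 2.7.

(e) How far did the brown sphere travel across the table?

2.0

The brown sphere moved from about (12.9, 7.7) to (13.5, 5.8), a distance of √(0.6² + 1.9²) ≈ 2.0.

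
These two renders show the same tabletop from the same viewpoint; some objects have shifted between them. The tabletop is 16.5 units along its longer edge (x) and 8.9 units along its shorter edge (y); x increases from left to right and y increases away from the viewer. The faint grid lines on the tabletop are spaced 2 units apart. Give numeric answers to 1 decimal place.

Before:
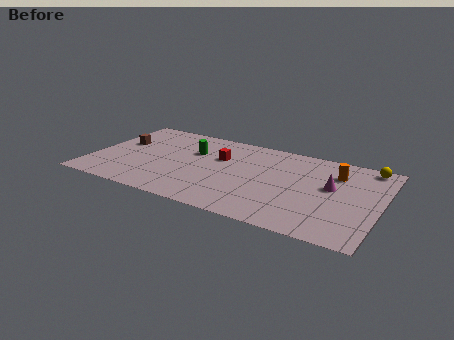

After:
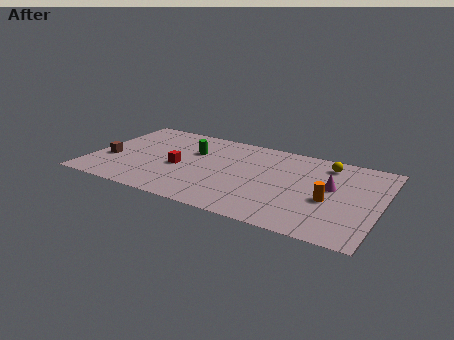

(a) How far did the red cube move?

2.8

From (7.2, 5.8) to (5.1, 3.9), the red cube covered √(2.1² + 1.9²) ≈ 2.8 units.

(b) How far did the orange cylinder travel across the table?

2.9

From (13.8, 6.6) to (13.7, 3.7), the orange cylinder covered √(0.1² + 2.9²) ≈ 2.9 units.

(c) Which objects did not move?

the magenta cone and the green cylinder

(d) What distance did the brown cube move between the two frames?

2.1

The brown cube was near (1.4, 5.4) before and (1.1, 3.3) after, so it travelled √(0.3² + 2.1²) ≈ 2.1 units.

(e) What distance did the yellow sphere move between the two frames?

2.4

The yellow sphere moved from about (15.5, 8.0) to (13.2, 7.4), a distance of √(2.3² + 0.6²) ≈ 2.4.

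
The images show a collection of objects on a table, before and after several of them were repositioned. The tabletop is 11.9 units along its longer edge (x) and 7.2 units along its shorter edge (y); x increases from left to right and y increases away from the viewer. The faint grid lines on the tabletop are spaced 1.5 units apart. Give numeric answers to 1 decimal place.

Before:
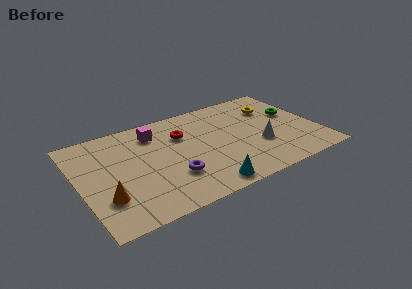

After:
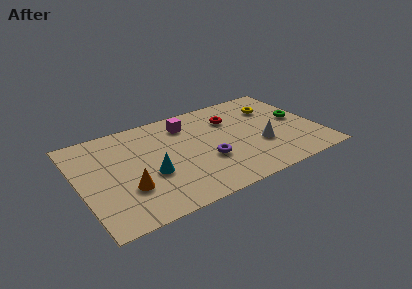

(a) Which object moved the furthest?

the cyan cone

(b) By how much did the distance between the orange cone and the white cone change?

-1.1

The distance was about 7.8 in the first image and 6.7 in the second, so they moved 1.1 units closer together.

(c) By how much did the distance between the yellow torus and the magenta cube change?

-1.6

They were about 6.0 units apart before and 4.4 after — 1.6 units closer together.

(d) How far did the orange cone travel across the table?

1.1

The orange cone moved from about (1.1, 2.1) to (2.2, 2.3), a distance of √(1.1² + 0.2²) ≈ 1.1.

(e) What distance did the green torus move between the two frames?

0.5

From (10.9, 4.3) to (11.0, 3.8), the green torus covered √(0.1² + 0.5²) ≈ 0.5 units.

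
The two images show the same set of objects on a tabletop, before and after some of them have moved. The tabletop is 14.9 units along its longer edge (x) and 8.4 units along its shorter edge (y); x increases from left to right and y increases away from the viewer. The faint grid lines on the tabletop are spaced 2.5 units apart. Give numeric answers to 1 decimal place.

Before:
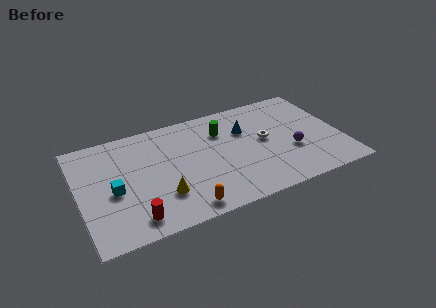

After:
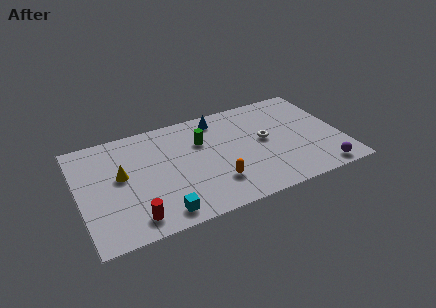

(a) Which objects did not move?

the red cylinder and the white torus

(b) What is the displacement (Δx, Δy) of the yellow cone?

(-2.1, 2.3)

The yellow cone started near (4.5, 2.4) and ended near (2.4, 4.7).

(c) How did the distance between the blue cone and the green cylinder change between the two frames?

+0.5

They were about 1.4 units apart before and 1.9 after — 0.5 units further apart.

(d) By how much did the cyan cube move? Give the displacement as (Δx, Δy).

(2.4, -2.6)

The cyan cube was at about (1.9, 3.7) and moved to about (4.3, 1.1).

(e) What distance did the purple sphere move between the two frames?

2.6

The purple sphere moved from about (12.0, 3.1) to (13.4, 0.9), a distance of √(1.4² + 2.2²) ≈ 2.6.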